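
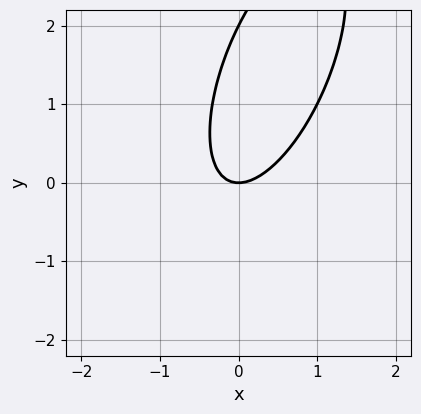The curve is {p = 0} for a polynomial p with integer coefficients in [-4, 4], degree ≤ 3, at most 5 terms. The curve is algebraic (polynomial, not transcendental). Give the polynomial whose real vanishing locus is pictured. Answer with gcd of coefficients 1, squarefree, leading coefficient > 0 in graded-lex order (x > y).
First, degree: the shape is more complex than any degree-1 curve, so deg p = 2.
Then, checking where it meets the axes: one x-axis crossing is at x = 0; among the integer gridlines, it crosses the y-axis at y ∈ {0, 2}.
Finally, fitting integer coefficients to these (and the overall shape) gives p.

3*x^2 - 2*x*y + y^2 - 2*y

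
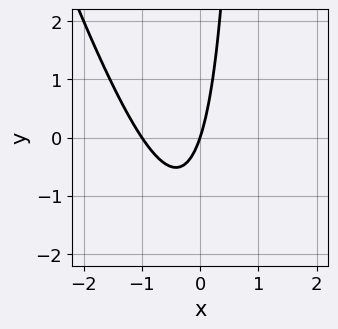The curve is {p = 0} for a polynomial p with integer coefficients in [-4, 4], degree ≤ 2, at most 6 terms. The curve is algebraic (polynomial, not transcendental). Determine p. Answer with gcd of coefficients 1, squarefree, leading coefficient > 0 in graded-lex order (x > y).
First, the degree is 2 — the shape is more complex than any degree-1 curve.
Next, checking where it meets the axes: among the integer gridlines, it crosses the x-axis at x ∈ {-1, 0}; it meets the y-axis at y = 0 (among the integer gridlines).
Finally, putting this together gives p.

3*x^2 + x*y + 3*x - y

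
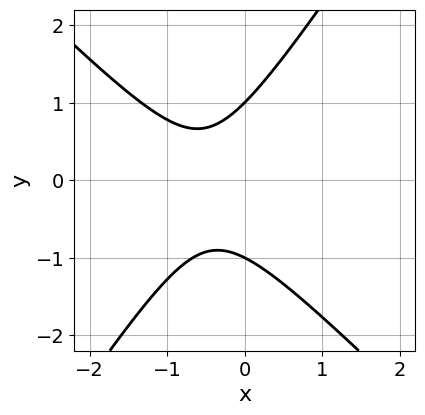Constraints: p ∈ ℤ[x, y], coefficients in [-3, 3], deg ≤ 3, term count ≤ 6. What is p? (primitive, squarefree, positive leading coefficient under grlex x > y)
3*x^2 + x*y - 2*y^2 + 3*x + 2

(a) Degree: a generic line meets the curve in up to 2 points, so deg p = 2.
(b) Checking where it meets the axes: the y-axis gridline crossings are at y ∈ {-1, 1}; it misses every integer gridline on the x-axis.
(c) Fitting integer coefficients to these (and the overall shape) gives p.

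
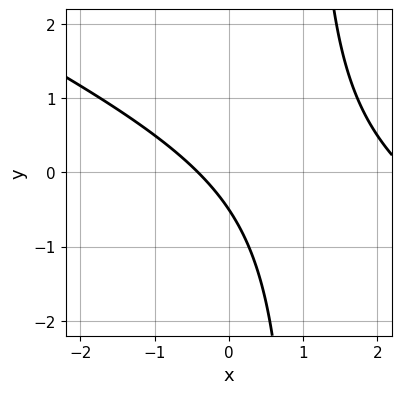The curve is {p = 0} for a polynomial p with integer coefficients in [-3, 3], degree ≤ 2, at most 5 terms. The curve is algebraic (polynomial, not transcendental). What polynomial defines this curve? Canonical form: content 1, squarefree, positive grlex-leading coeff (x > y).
x^2 + 2*x*y - 2*x - 2*y - 1

First, the degree is 2 — the shape is more complex than any degree-1 curve.
Finally, putting this together gives p.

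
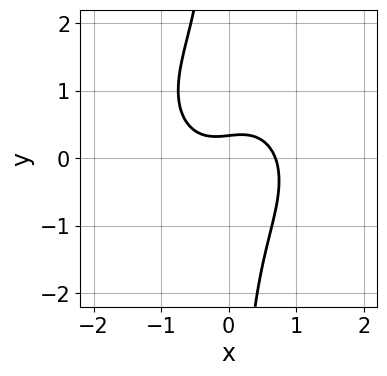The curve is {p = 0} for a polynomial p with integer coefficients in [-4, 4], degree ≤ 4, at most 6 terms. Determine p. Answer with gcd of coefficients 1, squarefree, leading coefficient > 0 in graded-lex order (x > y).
(a) The degree is 3 — no degree-2 curve has this shape.
(b) Solving for integer coefficients yields p as stated.

3*x^3 + 3*x*y^2 - 2*x*y + 3*y - 1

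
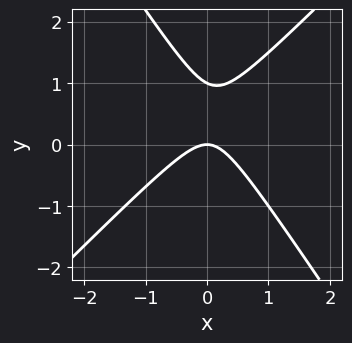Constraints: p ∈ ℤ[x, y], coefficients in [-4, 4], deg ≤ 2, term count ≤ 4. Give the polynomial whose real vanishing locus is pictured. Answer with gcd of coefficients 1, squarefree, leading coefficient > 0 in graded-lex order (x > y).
3*x^2 - x*y - 2*y^2 + 2*y

1. deg p = 2. No degree-1 curve has this shape.
2. From the visible intercepts: the y-axis gridline crossings are at y ∈ {0, 1}; it meets the x-axis at x = 0 (among the integer gridlines).
3. Fitting integer coefficients to these (and the overall shape) gives p.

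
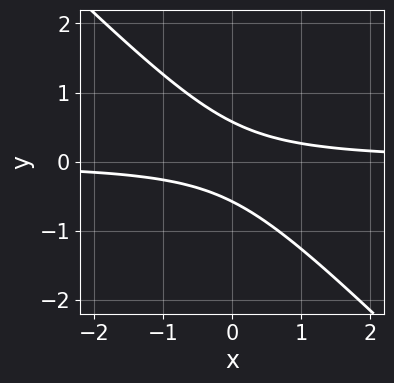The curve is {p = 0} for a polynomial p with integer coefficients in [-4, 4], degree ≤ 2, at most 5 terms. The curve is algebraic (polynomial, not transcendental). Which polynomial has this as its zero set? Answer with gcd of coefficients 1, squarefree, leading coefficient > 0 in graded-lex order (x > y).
First, the degree is 2 — no degree-1 curve has this shape.
Next, from the axis intercepts and sections: the curve avoids every integer x-axis point in the box.
Finally, putting this together gives p.

3*x*y + 3*y^2 - 1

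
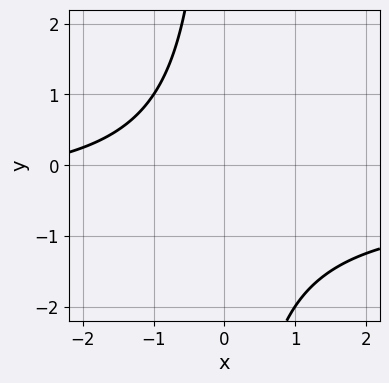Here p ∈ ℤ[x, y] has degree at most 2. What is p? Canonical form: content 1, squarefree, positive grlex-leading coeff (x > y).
First, degree: no degree-1 curve has this shape, so deg p = 2.
Next, checking where it meets the axes: no y-intercept at any integer in the box; no x-intercept at any integer in the box.
Finally, fitting integer coefficients to these (and the overall shape) gives p.

2*x*y + x + 3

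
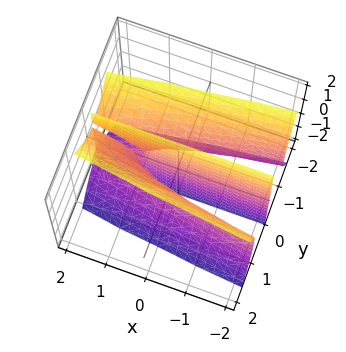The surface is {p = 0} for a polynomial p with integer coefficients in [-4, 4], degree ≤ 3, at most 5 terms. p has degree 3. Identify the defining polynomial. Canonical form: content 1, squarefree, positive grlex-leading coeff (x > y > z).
3*y^3 - y*z^2 + x*y - y

The picture has 2 separate pieces. Treating them together as one polynomial.
deg p = 3. A generic line meets the surface in up to 3 points.
From the visible intercepts: every point of the x-axis in the box is on the surface; every point of the z-axis in the box is on the surface.
Solving for integer coefficients yields p as stated.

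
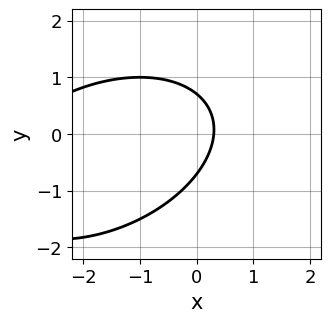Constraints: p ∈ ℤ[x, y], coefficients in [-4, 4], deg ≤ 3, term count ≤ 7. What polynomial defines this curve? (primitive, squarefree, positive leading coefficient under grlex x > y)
x^2 - x*y + 2*y^2 + 3*x - 1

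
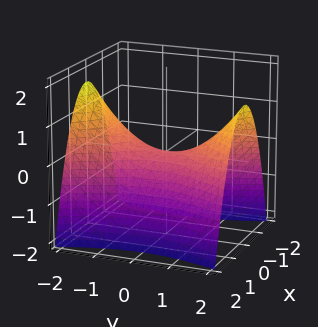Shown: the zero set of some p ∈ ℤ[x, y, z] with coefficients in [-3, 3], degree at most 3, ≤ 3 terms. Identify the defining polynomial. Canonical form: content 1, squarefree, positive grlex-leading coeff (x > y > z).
3*x^2 - y^2 + 3*z

Degree: a saddle surface; a quadric, so deg p = 2.
Symmetries: mirror symmetry y ↦ −y ⇒ only even powers of y; it's symmetric under x → −x, forcing even powers of x.
From the axis intercepts and sections: one z-axis crossing is at z = 0; it crosses the x-axis at the gridline x = 0.
Matching integer coefficients to the picture gives p.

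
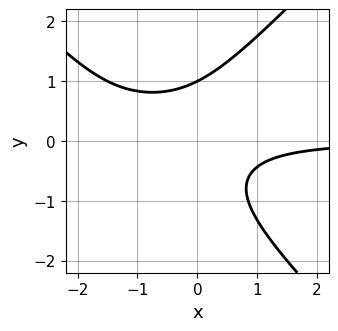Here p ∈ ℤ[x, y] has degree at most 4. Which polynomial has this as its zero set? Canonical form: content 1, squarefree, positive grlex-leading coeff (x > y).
(a) deg p = 3. A generic line meets the curve in up to 3 points.
(b) Against the integer gridlines: it meets the y-axis at y = 1 (among the integer gridlines); the curve avoids every integer x-axis point in the box.
(c) Putting this together gives p.

2*x^2*y - 2*y^3 + 3*x*y + 2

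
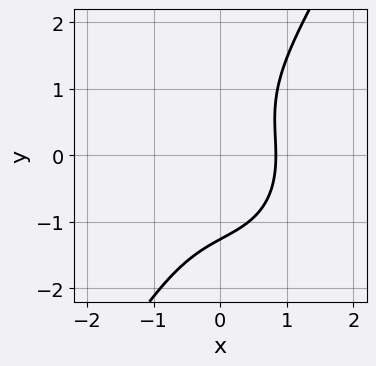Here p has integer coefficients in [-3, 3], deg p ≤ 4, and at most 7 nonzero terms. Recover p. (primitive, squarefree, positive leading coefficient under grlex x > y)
2*x^3 + x*y^2 - y^3 + x - 2

(a) The degree is 3 — no degree-2 curve has this shape.
(b) Matching integer coefficients to the picture gives p.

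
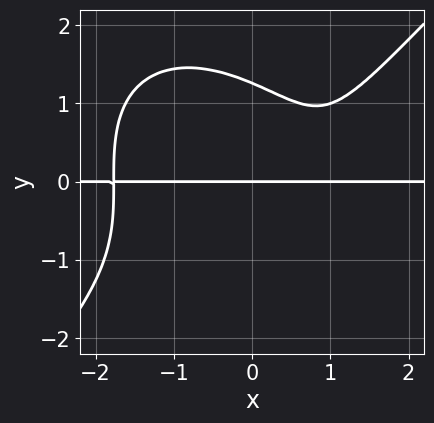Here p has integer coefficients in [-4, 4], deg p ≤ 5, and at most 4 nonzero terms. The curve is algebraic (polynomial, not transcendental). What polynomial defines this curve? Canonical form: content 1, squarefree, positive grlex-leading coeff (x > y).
x^3*y - y^4 - 2*x*y + 2*y

First, the degree is 4 — a generic line meets the curve in up to 4 points.
Then, reading off the gridlines: every point of the x-axis in the box is on the curve; it crosses the y-axis at the gridline y = 0.
Finally, together with the visible shape, these determine p as stated.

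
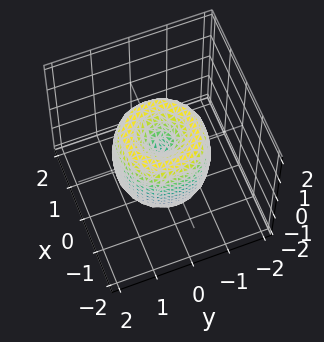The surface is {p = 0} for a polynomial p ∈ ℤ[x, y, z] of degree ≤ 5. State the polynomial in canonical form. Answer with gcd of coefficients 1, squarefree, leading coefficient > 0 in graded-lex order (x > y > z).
Degree: no degree-3 surface has this shape, so deg p = 4.
Symmetries: rotational symmetry about the z-axis ⇒ p depends on x, y only through x² + y².
Observable constraints: it meets the x-axis at x = 0 (among the integer gridlines); it crosses the z-axis at the gridline z = 0; one y-axis crossing is at y = 0.
Fitting integer coefficients to these (and the overall shape) gives p.

2*x^4 + 4*x^2*y^2 + 2*y^4 - 3*x^2 - 3*y^2 + z^2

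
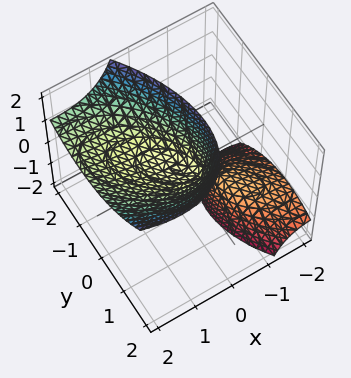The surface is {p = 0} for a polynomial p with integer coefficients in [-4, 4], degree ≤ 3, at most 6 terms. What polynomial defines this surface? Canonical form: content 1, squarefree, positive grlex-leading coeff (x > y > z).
1. I count 2 distinct pieces. They look like related sheets of one shape, so recover p as a whole.
2. Degree: a generic line meets the surface in up to 2 points, so deg p = 2.
3. Observable constraints: it meets the y-axis at y = 0 (among the integer gridlines); it crosses the x-axis at the gridline x = 0.
4. Fitting integer coefficients to these (and the overall shape) gives p.

x^2 + x*y - 2*x*z + y^2 - z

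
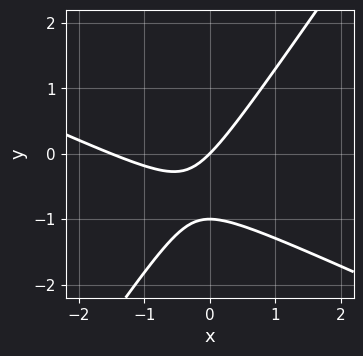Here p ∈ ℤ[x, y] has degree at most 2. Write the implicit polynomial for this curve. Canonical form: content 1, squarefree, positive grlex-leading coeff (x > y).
First, degree: no degree-1 curve has this shape, so deg p = 2.
Then, reading off the gridlines: the y-axis gridline crossings are at y ∈ {-1, 0}; it meets the x-axis at x = 0 (among the integer gridlines).
Finally, matching integer coefficients to the picture gives p.

2*x^2 + 3*x*y - 3*y^2 + 3*x - 3*y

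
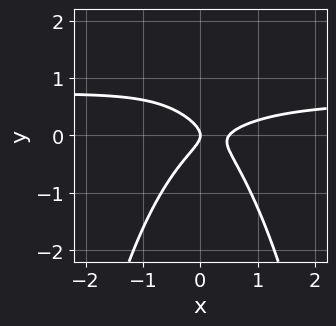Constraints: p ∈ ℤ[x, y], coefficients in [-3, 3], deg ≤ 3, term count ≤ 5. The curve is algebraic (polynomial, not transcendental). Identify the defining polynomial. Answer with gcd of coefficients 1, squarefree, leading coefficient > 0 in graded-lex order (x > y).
3*x^2*y - 2*x^2 + 3*y^2 + x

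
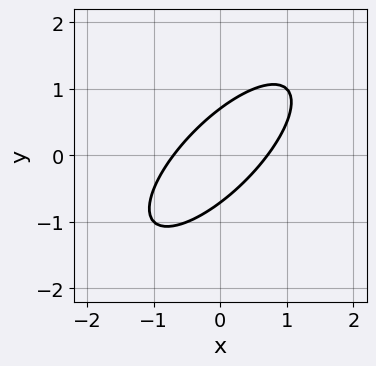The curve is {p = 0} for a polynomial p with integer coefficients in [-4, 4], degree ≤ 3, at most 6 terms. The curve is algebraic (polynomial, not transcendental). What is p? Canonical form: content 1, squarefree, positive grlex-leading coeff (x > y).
1. The degree is 2 — a generic line meets the curve in up to 2 points.
2. Solving for integer coefficients yields p as stated.

2*x^2 - 3*x*y + 2*y^2 - 1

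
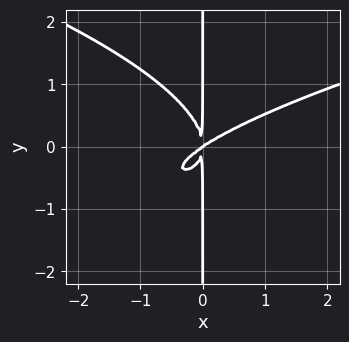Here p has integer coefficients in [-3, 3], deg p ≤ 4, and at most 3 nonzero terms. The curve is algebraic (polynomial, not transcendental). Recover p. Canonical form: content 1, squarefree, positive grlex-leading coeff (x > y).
(a) Degree: the shape is more complex than any degree-3 curve, so deg p = 4.
(b) Observable constraints: the visible y-axis segment lies entirely on the curve; one x-axis crossing is at x = 0.
(c) The integer polynomial consistent with all of this is the stated p.

3*x*y^3 - 2*x^3 + 3*x^2*y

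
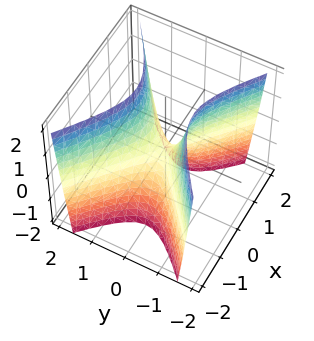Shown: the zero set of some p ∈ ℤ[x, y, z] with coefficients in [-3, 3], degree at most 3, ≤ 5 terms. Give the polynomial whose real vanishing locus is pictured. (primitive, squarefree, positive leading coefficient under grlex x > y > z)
2*x^2 - 3*y^2 + z

The degree is 2 — a saddle surface; a quadric.
Symmetries: the x ↦ −x reflection is a symmetry, so x appears only in even powers; the y ↦ −y reflection is a symmetry, so y appears only in even powers.
Observable constraints: one z-axis crossing is at z = 0; one y-axis crossing is at y = 0; one x-axis crossing is at x = 0.
Matching integer coefficients to the picture gives p.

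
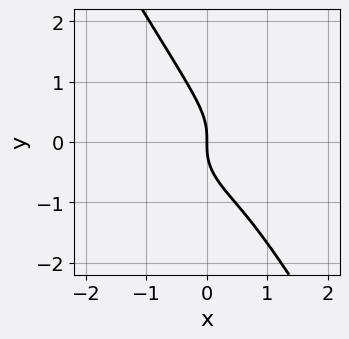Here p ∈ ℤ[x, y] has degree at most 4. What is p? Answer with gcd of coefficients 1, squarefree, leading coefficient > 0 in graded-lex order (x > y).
x^3 + 3*x*y^2 + 2*y^3 - 2*x^2 + 2*x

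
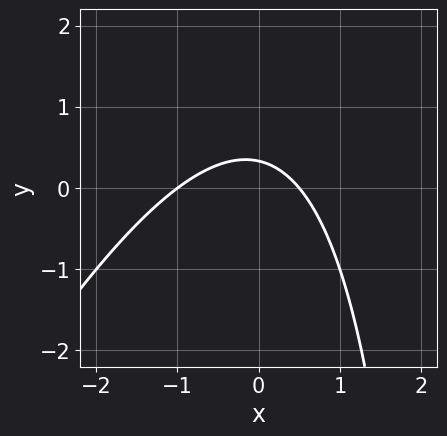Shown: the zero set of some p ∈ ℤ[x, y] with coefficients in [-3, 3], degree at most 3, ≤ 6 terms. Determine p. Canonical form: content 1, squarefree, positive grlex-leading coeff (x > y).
2*x^2 - x*y + x + 3*y - 1

First, degree: the shape is more complex than any degree-1 curve, so deg p = 2.
Next, against the integer gridlines: one x-axis crossing is at x = -1.
Finally, the integer polynomial consistent with all of this is the stated p.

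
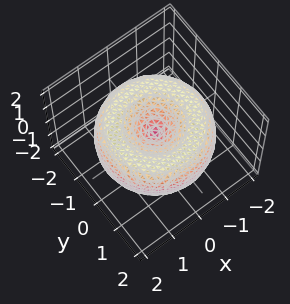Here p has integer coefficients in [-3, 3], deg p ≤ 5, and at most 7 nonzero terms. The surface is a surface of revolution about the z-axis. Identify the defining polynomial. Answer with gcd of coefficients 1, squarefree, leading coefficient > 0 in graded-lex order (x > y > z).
1. The degree is 4 — no degree-3 surface has this shape.
2. Symmetry: the surface is invariant under rotation about z: p = q(x² + y², z).
3. Reading off the gridlines: a circular section at z = 0 has radius between 1 and 2; it meets the z-axis at z = 0 (among the integer gridlines).
4. Fitting integer coefficients to these (and the overall shape) gives p.

x^4 + 2*x^2*y^2 + y^4 - 3*x^2 - 3*y^2 + 3*z^2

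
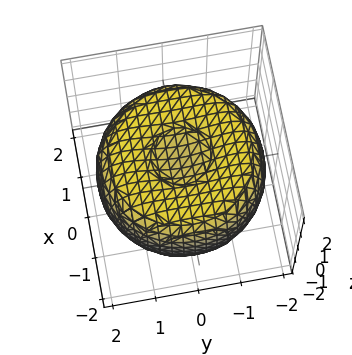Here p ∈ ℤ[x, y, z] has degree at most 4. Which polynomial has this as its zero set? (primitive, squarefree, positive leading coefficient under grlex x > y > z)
First, deg p = 4. A generic line meets the surface in up to 4 points.
Next, by symmetry, the surface is invariant under rotation about z: p = q(x² + y², z).
Then, against the integer gridlines: a circular section at z = 1 has radius between 0 and 1.
Finally, putting this together gives p.

x^4 + 2*x^2*y^2 + y^4 - 3*x^2 - 3*y^2 + 3*z^2 - 2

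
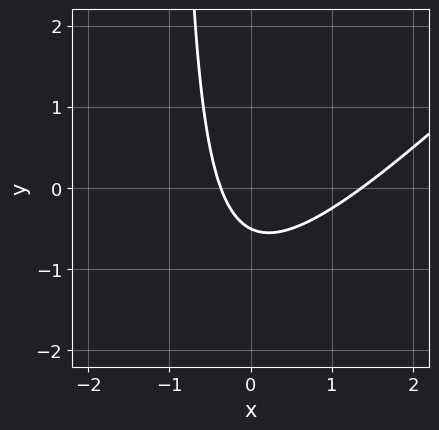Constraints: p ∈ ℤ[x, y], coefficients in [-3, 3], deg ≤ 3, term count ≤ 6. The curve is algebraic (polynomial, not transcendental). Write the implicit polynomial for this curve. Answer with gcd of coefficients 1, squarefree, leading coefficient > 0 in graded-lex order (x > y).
(a) deg p = 2. No degree-1 curve has this shape.
(b) The integer polynomial consistent with all of this is the stated p.

2*x^2 - 2*x*y - 2*x - 2*y - 1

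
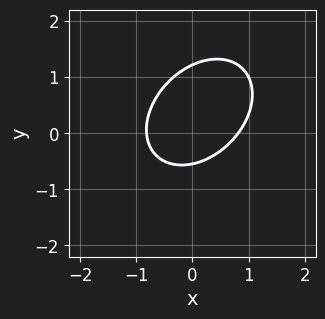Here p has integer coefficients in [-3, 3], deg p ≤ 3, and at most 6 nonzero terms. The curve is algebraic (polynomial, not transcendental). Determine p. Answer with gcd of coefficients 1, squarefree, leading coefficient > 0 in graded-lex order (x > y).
3*x^2 - 2*x*y + 3*y^2 - 2*y - 2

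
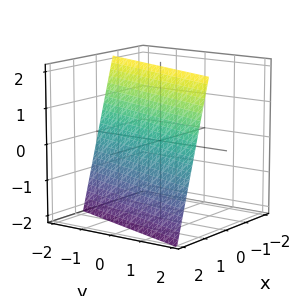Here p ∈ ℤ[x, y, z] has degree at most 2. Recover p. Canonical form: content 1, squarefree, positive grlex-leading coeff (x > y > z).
3*x - y + z - 2

First, the degree is 1 — every cross-section is a straight line — this is a plane.
Next, checking where it meets the axes: it crosses the z-axis at the gridline z = 2; it meets the y-axis at y = -2 (among the integer gridlines).
Finally, fitting integer coefficients to these (and the overall shape) gives p.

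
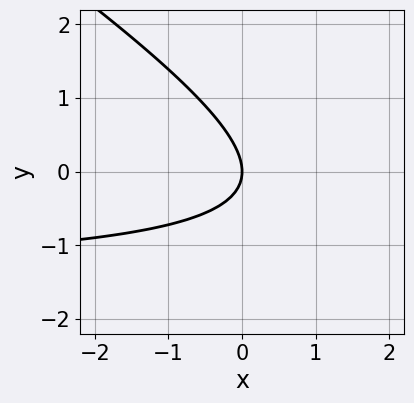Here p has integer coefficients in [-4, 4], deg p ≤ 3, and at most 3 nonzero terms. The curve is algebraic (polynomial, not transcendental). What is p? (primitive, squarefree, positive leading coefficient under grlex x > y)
1. deg p = 2. No degree-1 curve has this shape.
2. Reading off the gridlines: it meets the y-axis at y = 0 (among the integer gridlines); it meets the x-axis at x = 0 (among the integer gridlines).
3. Fitting integer coefficients to these (and the overall shape) gives p.

2*x*y + 3*y^2 + 3*x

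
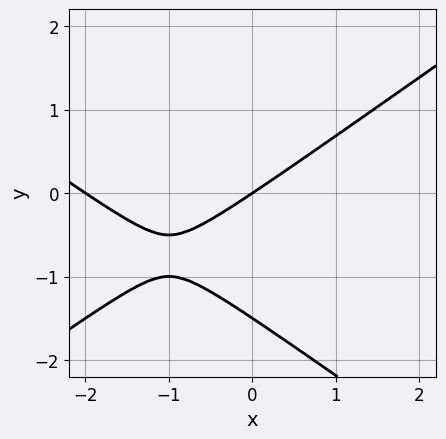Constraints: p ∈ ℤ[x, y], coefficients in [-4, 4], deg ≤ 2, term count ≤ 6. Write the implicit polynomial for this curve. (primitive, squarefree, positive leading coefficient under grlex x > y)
x^2 - 2*y^2 + 2*x - 3*y

1. Degree: no degree-1 curve has this shape, so deg p = 2.
2. Observable constraints: among the integer gridlines, it crosses the x-axis at x ∈ {-2, 0}; it crosses the y-axis at the gridline y = 0.
3. Putting this together gives p.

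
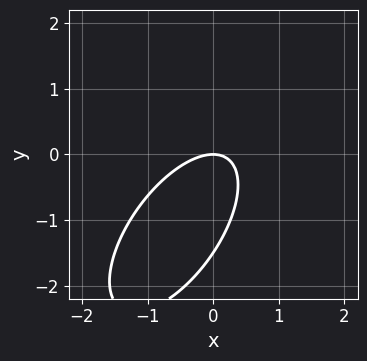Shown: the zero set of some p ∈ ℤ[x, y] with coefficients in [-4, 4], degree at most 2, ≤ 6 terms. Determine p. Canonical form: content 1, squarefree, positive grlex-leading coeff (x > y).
3*x^2 - 3*x*y + 2*y^2 + 3*y

The degree is 2 — a generic line meets the curve in up to 2 points.
From the visible intercepts: it meets the y-axis at y = 0 (among the integer gridlines); it meets the x-axis at x = 0 (among the integer gridlines).
Together with the visible shape, these determine p as stated.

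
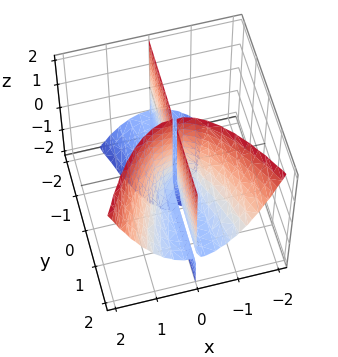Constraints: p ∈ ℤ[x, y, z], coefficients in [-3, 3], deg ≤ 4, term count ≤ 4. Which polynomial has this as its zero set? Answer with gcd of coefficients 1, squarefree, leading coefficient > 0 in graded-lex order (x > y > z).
3*x^3 - 2*x*y*z - 2*x*y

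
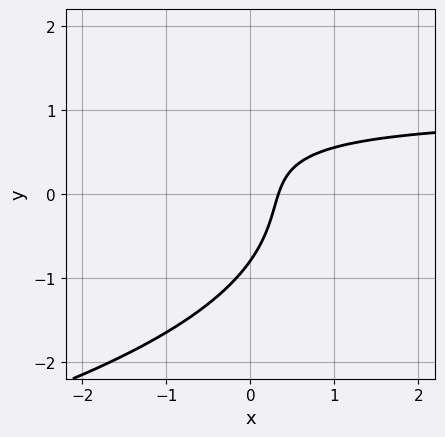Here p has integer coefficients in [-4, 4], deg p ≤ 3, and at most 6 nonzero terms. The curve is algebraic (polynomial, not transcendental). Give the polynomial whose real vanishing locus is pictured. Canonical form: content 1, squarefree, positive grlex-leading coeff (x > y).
2*y^3 + 3*x*y - 3*x + 1

First, the degree is 3 — the shape is more complex than any degree-2 curve.
Finally, the integer polynomial consistent with all of this is the stated p.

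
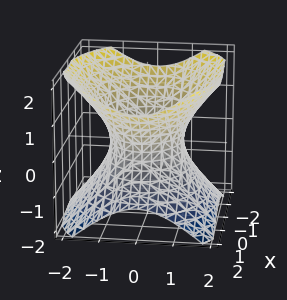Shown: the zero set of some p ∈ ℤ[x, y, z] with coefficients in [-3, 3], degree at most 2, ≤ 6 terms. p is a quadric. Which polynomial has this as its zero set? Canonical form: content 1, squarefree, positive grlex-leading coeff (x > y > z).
2*x^2 + 3*y^2 - 3*z^2 - 3

1. deg p = 2.
2. Symmetries: mirror symmetry y ↦ −y ⇒ only even powers of y; the z ↦ −z reflection is a symmetry, so z appears only in even powers; the x ↦ −x reflection is a symmetry, so x appears only in even powers.
3. Against the integer gridlines: among the integer gridlines, it crosses the y-axis at y ∈ {-1, 1}; no z-intercept at any integer in the box.
4. The integer polynomial consistent with all of this is the stated p.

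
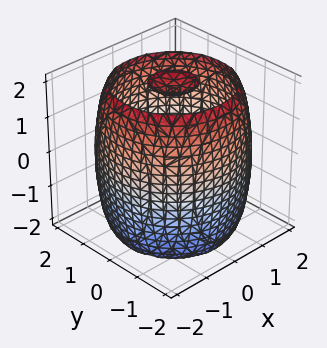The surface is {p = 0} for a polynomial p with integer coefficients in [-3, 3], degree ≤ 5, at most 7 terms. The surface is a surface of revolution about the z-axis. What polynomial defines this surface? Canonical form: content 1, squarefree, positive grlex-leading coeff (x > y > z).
1. The picture has 3 separate pieces.
2. The degree is 4 — the shape is more complex than any degree-3 surface.
3. Symmetries: rotational symmetry about the z-axis ⇒ p depends on x, y only through x² + y².
4. Observable constraints: a circular section at z = -2 has radius between 0 and 1.
5. Together with the visible shape, these determine p as stated.

x^4 + 2*x^2*y^2 + y^4 - 3*x^2 - 3*y^2 + z^2 - 3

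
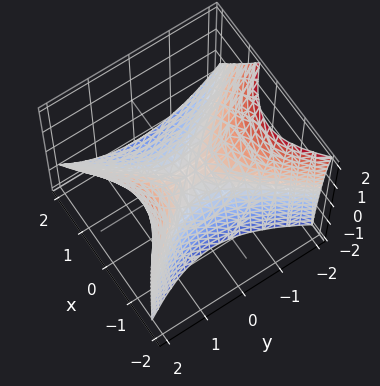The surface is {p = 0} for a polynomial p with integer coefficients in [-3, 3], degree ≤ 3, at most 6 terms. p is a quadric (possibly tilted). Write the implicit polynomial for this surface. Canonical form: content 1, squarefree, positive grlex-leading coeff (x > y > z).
3*x^2 + 2*x*z - 2*y^2 + 3*z

1. Degree: the shape is more complex than any degree-1 surface, so deg p = 2.
2. From the axis intercepts and sections: one z-axis crossing is at z = 0; it meets the y-axis at y = 0 (among the integer gridlines).
3. Putting this together gives p.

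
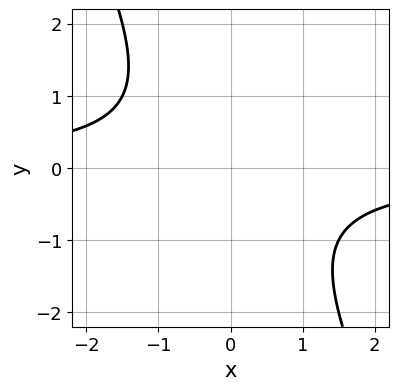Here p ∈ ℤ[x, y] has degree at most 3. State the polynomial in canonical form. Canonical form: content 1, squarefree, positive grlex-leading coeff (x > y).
2*x*y + y^2 + 2

1. The degree is 2 — the shape is more complex than any degree-1 curve.
2. Against the integer gridlines: the curve avoids every integer x-axis point in the box; it misses every integer gridline on the y-axis.
3. Matching integer coefficients to the picture gives p.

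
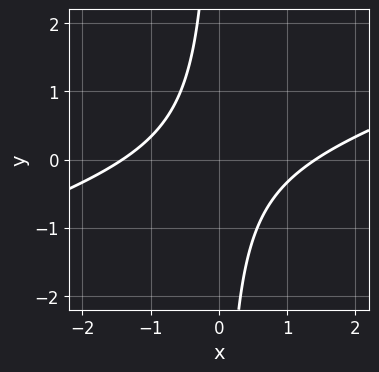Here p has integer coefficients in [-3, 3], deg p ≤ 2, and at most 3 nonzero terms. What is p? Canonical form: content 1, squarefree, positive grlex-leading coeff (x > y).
(a) The degree is 2 — a generic line meets the curve in up to 2 points.
(b) Against the integer gridlines: the curve avoids every integer y-axis point in the box.
(c) These observations pin down the coefficients.

x^2 - 3*x*y - 2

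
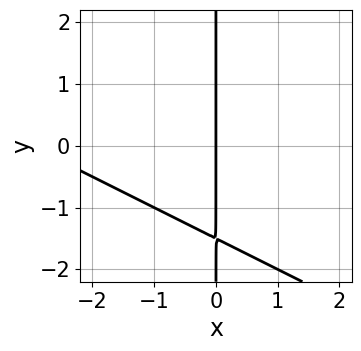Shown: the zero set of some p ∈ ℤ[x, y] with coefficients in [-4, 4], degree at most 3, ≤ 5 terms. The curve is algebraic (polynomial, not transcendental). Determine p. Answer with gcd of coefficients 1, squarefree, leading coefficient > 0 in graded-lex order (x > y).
x^2 + 2*x*y + 3*x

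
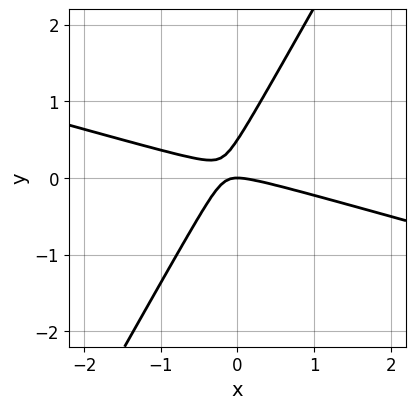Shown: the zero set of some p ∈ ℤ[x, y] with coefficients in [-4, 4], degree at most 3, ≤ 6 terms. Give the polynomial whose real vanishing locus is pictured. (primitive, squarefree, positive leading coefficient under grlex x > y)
1. The degree is 2 — a generic line meets the curve in up to 2 points.
2. Reading off the gridlines: it crosses the x-axis at the gridline x = 0; it crosses the y-axis at the gridline y = 0.
3. Together with the visible shape, these determine p as stated.

x^2 + 3*x*y - 2*y^2 + y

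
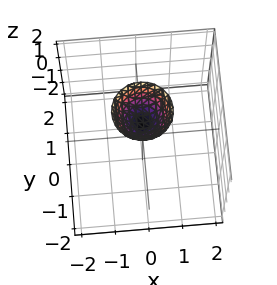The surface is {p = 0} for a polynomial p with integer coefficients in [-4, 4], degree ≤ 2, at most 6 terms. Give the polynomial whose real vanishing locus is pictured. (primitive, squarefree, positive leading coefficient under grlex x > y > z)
3*x^2 + 3*y^2 - 2*z + 2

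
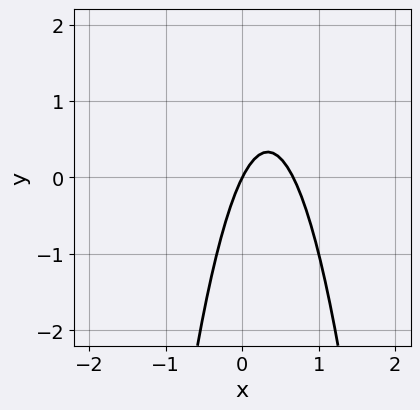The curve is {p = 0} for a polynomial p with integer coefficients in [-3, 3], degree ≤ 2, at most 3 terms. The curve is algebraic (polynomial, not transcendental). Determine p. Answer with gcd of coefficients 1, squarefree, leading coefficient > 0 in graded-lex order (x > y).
3*x^2 - 2*x + y

Degree: the shape is more complex than any degree-1 curve, so deg p = 2.
Reading off the gridlines: one x-axis crossing is at x = 0; it crosses the y-axis at the gridline y = 0.
These observations pin down the coefficients.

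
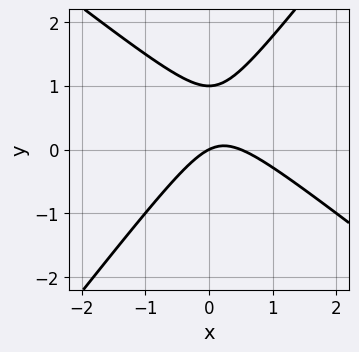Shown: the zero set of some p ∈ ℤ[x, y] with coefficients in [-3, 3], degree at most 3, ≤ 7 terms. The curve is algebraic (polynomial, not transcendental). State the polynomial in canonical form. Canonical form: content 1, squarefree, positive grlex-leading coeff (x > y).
2*x^2 + x*y - 2*y^2 - x + 2*y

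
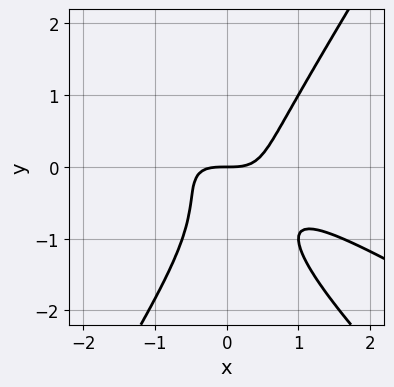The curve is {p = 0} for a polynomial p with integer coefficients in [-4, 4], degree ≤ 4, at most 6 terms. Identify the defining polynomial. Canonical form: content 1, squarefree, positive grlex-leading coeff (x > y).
x^3 + 2*x^2*y - y^3 - y^2 - y

1. Degree: a generic line meets the curve in up to 3 points, so deg p = 3.
2. Observable constraints: one x-axis crossing is at x = 0; one y-axis crossing is at y = 0.
3. Putting this together gives p.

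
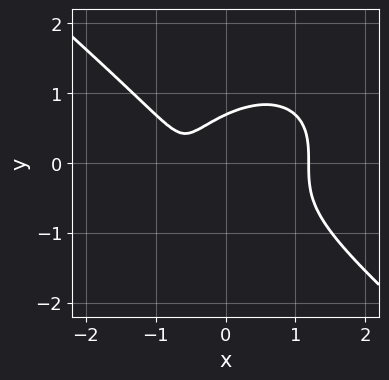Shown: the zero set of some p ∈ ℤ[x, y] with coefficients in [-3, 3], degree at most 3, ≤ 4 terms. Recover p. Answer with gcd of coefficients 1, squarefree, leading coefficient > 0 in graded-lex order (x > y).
2*x^3 + 3*y^3 - 2*x - 1

The degree is 3 — no degree-2 curve has this shape.
Solving for integer coefficients yields p as stated.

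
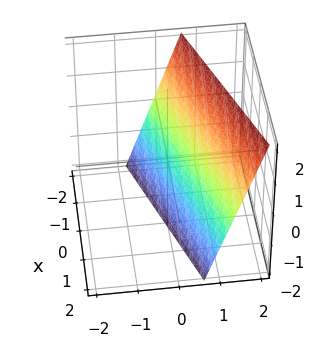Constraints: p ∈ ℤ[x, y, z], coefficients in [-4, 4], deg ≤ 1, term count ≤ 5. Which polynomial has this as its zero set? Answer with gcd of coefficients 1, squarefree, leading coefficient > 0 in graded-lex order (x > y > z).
x - 3*y + z + 2

1. deg p = 1. The surface is flat (a plane).
2. Checking where it meets the axes: one z-axis crossing is at z = -2; one x-axis crossing is at x = -2.
3. Matching integer coefficients to the picture gives p.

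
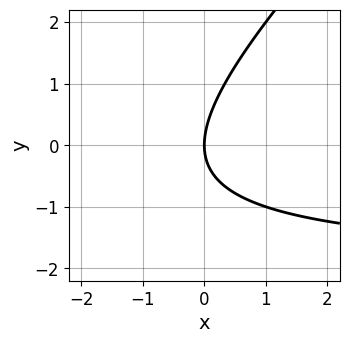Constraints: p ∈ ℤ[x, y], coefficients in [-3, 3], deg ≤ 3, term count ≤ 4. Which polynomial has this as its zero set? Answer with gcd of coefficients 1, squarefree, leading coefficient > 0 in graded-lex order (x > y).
First, deg p = 2.
Next, against the integer gridlines: it meets the y-axis at y = 0 (among the integer gridlines); one x-axis crossing is at x = 0.
Finally, solving for integer coefficients yields p as stated.

x*y - y^2 + 2*x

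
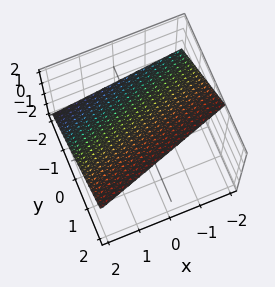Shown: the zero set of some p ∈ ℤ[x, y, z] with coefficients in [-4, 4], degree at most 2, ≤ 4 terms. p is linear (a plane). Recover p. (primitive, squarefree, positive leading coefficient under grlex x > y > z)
1. Degree: the surface is flat (a plane), so deg p = 1.
2. Observable constraints: it meets the x-axis at x = 2 (among the integer gridlines).
3. The integer polynomial consistent with all of this is the stated p.

x - 3*y + 3*z - 2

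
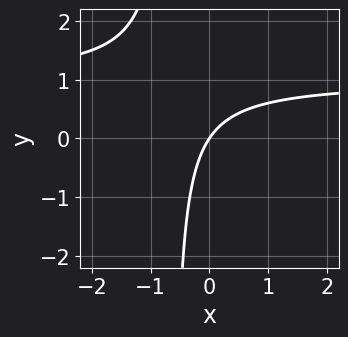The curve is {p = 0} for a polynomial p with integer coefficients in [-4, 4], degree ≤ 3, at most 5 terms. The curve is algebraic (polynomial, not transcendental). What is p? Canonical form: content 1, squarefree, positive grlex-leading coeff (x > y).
3*x*y - 3*x + 2*y

1. Degree: no degree-1 curve has this shape, so deg p = 2.
2. Observable constraints: it meets the y-axis at y = 0 (among the integer gridlines); one x-axis crossing is at x = 0.
3. These observations pin down the coefficients.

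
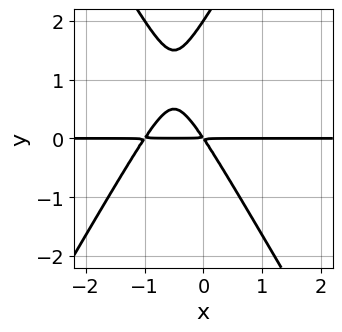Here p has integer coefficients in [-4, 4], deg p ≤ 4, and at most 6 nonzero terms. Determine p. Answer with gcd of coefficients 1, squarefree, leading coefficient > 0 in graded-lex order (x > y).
The degree is 3 — the shape is more complex than any degree-2 curve.
Reading off the gridlines: one y-axis crossing is at y = 2; every point of the x-axis in the box is on the curve.
Fitting integer coefficients to these (and the overall shape) gives p.

3*x^2*y - y^3 + 3*x*y + 2*y^2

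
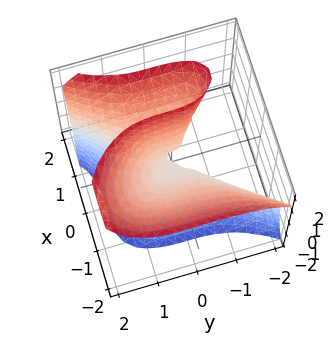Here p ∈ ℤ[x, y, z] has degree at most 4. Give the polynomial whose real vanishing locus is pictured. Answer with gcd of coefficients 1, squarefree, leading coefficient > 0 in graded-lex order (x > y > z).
1. Degree: the shape is more complex than any degree-2 surface, so deg p = 3.
2. From the axis intercepts and sections: one x-axis crossing is at x = 0; it meets the z-axis at z = 0 (among the integer gridlines).
3. Matching integer coefficients to the picture gives p.

2*x^3 - x*z^2 - y^3 - 2*x*z + z^2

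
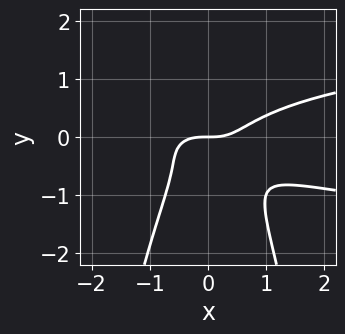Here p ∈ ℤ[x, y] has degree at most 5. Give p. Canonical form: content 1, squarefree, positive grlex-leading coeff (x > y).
3*x^2*y^2 - x^3 + 2*y^3 + y^2 + y

1. deg p = 4.
2. From the visible intercepts: it meets the x-axis at x = 0 (among the integer gridlines); it crosses the y-axis at the gridline y = 0.
3. Matching integer coefficients to the picture gives p.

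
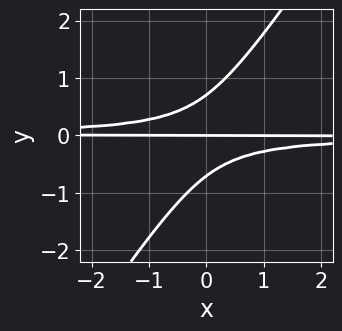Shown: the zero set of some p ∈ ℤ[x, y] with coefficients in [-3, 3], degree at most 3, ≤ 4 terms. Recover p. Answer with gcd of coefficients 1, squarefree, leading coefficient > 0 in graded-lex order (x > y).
(a) The degree is 3 — a generic line meets the curve in up to 3 points.
(b) Against the integer gridlines: the visible x-axis segment lies entirely on the curve; one y-axis crossing is at y = 0.
(c) Solving for integer coefficients yields p as stated.

3*x*y^2 - 2*y^3 + y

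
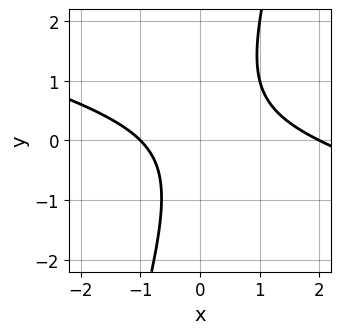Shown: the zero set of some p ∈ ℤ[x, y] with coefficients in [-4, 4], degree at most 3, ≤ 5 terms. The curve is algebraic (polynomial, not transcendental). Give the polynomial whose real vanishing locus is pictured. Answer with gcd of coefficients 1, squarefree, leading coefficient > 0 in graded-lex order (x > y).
x^2 + 3*x*y - y^2 - x - 2

(a) deg p = 2. No degree-1 curve has this shape.
(b) Against the integer gridlines: among the integer gridlines, it crosses the x-axis at x ∈ {-1, 2}; no y-intercept at any integer in the box.
(c) Putting this together gives p.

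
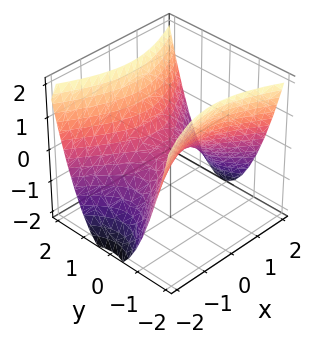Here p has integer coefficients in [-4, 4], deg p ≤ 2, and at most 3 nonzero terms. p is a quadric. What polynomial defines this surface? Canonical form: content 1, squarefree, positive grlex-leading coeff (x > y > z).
deg p = 2. A hyperbolic paraboloid; a quadric.
Symmetries: it's symmetric under y → −y, forcing even powers of y; the x ↦ −x reflection is a symmetry, so x appears only in even powers.
From the axis intercepts and sections: it crosses the z-axis at the gridline z = 0; it crosses the y-axis at the gridline y = 0; one x-axis crossing is at x = 0.
Putting this together gives p.

x^2 - 2*y^2 + 2*z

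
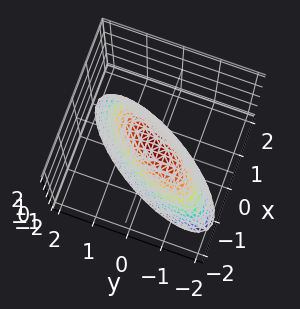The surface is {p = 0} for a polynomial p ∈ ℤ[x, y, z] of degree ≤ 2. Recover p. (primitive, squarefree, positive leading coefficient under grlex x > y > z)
First, deg p = 2.
Next, checking where it meets the axes: one y-axis crossing is at y = 0; it meets the z-axis at z = 0 (among the integer gridlines).
Finally, assembling these constraints gives the stated polynomial.

2*x^2 - 2*x*y + y^2 + z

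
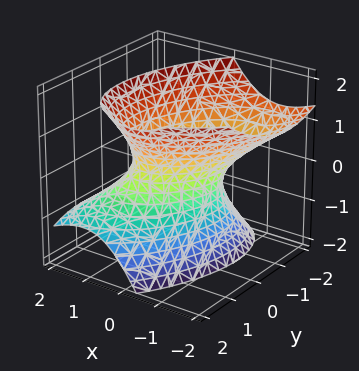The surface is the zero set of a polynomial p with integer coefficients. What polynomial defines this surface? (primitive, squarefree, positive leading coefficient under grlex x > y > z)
3*x^2 - 2*x*y + 3*x*z + 2*y^2 - 2*z^2 - 2

deg p = 2. A generic line meets the surface in up to 2 points.
From the axis intercepts and sections: among the integer gridlines, it crosses the y-axis at y ∈ {-1, 1}; it misses every integer gridline on the z-axis.
Fitting integer coefficients to these (and the overall shape) gives p.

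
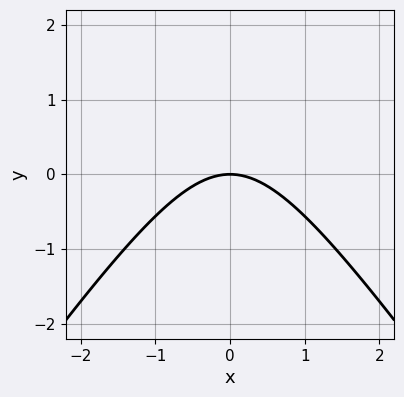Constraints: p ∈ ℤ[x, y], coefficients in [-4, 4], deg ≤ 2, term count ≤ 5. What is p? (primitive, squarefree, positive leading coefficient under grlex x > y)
2*x^2 - y^2 + 3*y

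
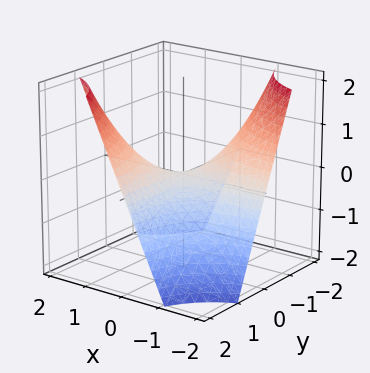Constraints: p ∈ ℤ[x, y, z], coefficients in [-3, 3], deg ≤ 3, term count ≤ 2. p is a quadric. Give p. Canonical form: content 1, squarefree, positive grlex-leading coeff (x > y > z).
(a) Degree: a hyperbolic paraboloid; a quadric, so deg p = 2.
(b) Against the integer gridlines: one z-axis crossing is at z = 0; every point of the y-axis in the box is on the surface.
(c) Together with the visible shape, these determine p as stated. Check: (2, 0, 0) on the x-axis lies on the surface, and p(2, 0, 0) = 0. ✓

x*y - z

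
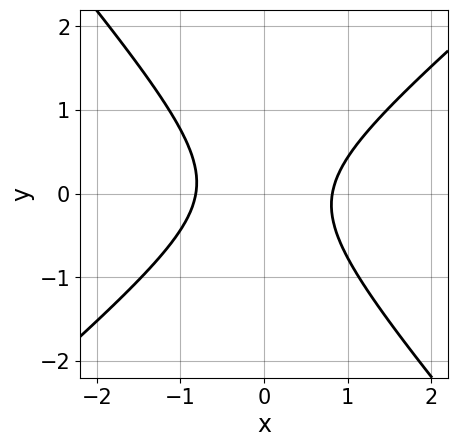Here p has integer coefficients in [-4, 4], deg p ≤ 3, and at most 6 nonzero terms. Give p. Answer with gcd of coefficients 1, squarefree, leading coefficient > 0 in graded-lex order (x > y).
3*x^2 - x*y - 3*y^2 - 2

1. Degree: a generic line meets the curve in up to 2 points, so deg p = 2.
2. Checking where it meets the axes: it misses every integer gridline on the y-axis.
3. The integer polynomial consistent with all of this is the stated p.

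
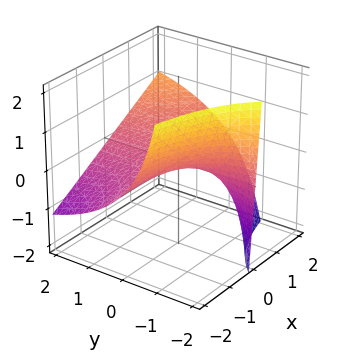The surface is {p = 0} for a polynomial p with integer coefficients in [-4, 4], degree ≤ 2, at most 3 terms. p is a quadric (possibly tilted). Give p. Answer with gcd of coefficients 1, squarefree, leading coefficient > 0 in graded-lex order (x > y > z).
x*y - y*z - 2*z

1. The degree is 2 — a generic line meets the surface in up to 2 points.
2. From the axis intercepts and sections: it meets the z-axis at z = 0 (among the integer gridlines); every point of the y-axis in the box is on the surface.
3. Assembling these constraints gives the stated polynomial. Check: (1, 0, 0) on the x-axis lies on the surface, and p(1, 0, 0) = 0. ✓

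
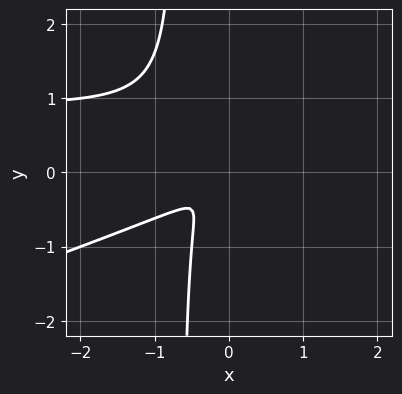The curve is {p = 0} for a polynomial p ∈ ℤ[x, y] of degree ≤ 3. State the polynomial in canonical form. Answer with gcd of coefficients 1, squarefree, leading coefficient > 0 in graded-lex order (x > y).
The degree is 3 — a generic line meets the curve in up to 3 points.
Putting this together gives p.

x^2*y - 3*x*y^2 - x^2 + 2*x*y - 2*y^2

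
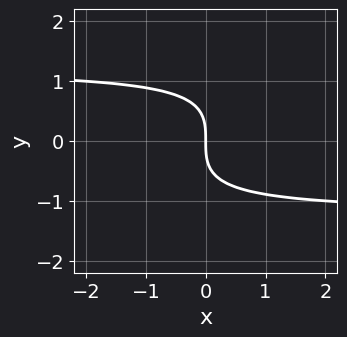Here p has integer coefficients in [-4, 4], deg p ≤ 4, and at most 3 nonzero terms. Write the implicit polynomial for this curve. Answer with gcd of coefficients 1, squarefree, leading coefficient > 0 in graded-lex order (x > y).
2*x*y^2 - 2*y^3 - 3*x

1. The degree is 3 — a generic line meets the curve in up to 3 points.
2. From the axis intercepts and sections: one x-axis crossing is at x = 0; it meets the y-axis at y = 0 (among the integer gridlines).
3. Fitting integer coefficients to these (and the overall shape) gives p.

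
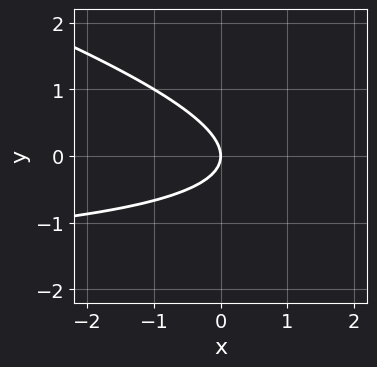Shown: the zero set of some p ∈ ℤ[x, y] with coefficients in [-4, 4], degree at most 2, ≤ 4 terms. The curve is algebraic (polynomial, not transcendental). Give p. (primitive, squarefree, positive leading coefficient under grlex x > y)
x*y + 3*y^2 + 2*x

First, deg p = 2.
Then, from the axis intercepts and sections: one x-axis crossing is at x = 0; one y-axis crossing is at y = 0.
Finally, these observations pin down the coefficients.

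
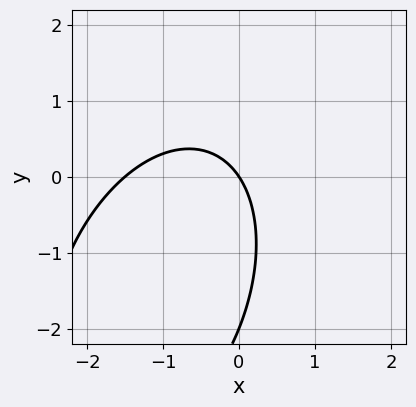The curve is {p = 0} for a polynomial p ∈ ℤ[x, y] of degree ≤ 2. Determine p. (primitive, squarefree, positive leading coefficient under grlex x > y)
2*x^2 - x*y + y^2 + 3*x + 2*y

(a) Degree: no degree-1 curve has this shape, so deg p = 2.
(b) Against the integer gridlines: among the integer gridlines, it crosses the y-axis at y ∈ {-2, 0}; it crosses the x-axis at the gridline x = 0.
(c) Fitting integer coefficients to these (and the overall shape) gives p.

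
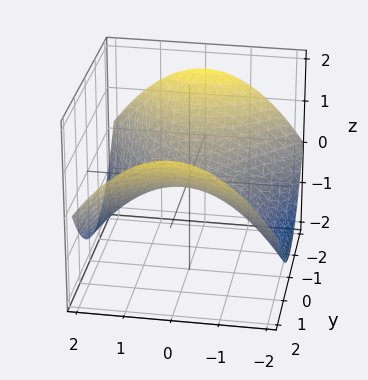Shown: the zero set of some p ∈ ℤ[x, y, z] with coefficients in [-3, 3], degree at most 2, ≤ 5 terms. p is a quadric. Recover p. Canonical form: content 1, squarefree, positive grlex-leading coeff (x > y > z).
x^2 - y^2 + 3*z

First, degree: a saddle surface; a quadric, so deg p = 2.
Next, symmetries: the y ↦ −y reflection is a symmetry, so y appears only in even powers; it's symmetric under x → −x, forcing even powers of x.
Then, checking where it meets the axes: it crosses the y-axis at the gridline y = 0; one x-axis crossing is at x = 0; one z-axis crossing is at z = 0.
Finally, matching integer coefficients to the picture gives p.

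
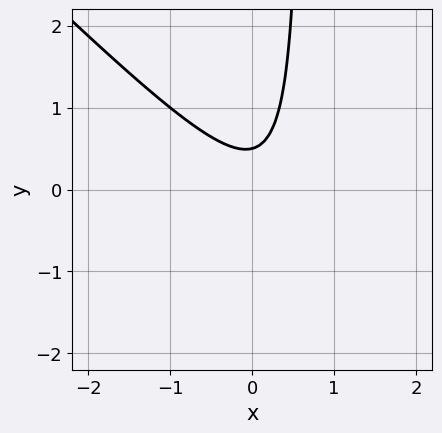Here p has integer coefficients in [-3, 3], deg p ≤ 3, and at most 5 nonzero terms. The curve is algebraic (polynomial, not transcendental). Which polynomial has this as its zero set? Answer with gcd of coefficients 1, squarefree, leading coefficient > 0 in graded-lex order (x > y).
3*x^2 + 3*x*y - x - 2*y + 1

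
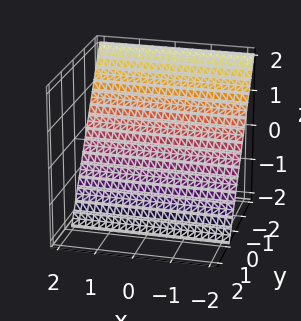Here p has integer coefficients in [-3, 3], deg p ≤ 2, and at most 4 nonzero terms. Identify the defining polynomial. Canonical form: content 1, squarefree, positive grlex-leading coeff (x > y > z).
3*y + 2*z + 2

First, the degree is 1 — every cross-section is a straight line — this is a plane.
Then, reading off the gridlines: it crosses the z-axis at the gridline z = -1; it misses every integer gridline on the x-axis.
Finally, fitting integer coefficients to these (and the overall shape) gives p.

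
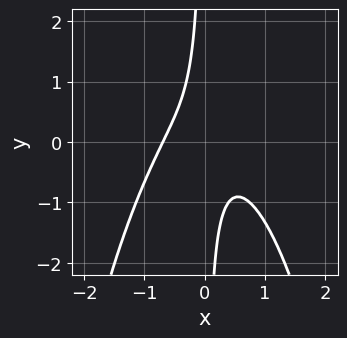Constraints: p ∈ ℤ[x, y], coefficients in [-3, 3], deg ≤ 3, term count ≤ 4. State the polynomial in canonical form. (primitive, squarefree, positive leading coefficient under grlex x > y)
First, degree: a generic line meets the curve in up to 3 points, so deg p = 3.
Next, from the axis intercepts and sections: no y-intercept at any integer in the box.
Finally, fitting integer coefficients to these (and the overall shape) gives p.

3*x^3 + 3*x*y + 1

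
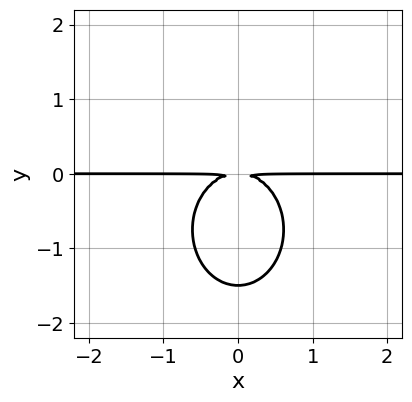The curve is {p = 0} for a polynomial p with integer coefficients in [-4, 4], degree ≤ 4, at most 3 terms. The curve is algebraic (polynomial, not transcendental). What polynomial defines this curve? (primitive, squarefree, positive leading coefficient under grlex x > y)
Degree: no degree-2 curve has this shape, so deg p = 3.
Symmetries: mirror symmetry x ↦ −x ⇒ only even powers of x.
Reading off the gridlines: every point of the x-axis in the box is on the curve.
Putting this together gives p.

3*x^2*y + 2*y^3 + 3*y^2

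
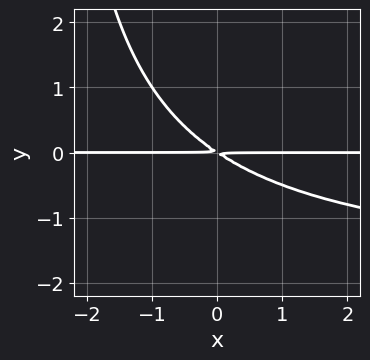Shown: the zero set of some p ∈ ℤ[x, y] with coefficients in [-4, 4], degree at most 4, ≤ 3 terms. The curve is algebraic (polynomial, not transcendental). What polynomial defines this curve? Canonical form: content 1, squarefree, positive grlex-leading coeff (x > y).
(a) The degree is 3 — the shape is more complex than any degree-2 curve.
(b) From the visible intercepts: every point of the x-axis in the box is on the curve.
(c) These observations pin down the coefficients.

x*y^2 + 2*x*y + 3*y^2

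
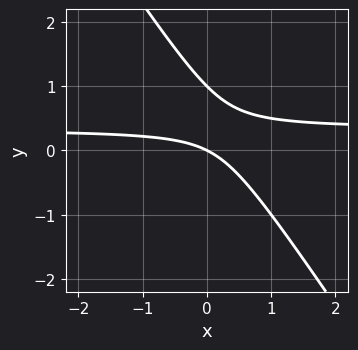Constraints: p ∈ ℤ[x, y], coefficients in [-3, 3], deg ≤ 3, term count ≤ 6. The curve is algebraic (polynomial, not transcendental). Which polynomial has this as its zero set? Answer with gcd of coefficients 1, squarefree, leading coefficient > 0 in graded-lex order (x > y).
(a) Degree: a generic line meets the curve in up to 2 points, so deg p = 2.
(b) Checking where it meets the axes: one x-axis crossing is at x = 0; the y-axis gridline crossings are at y ∈ {0, 1}.
(c) Together with the visible shape, these determine p as stated.

3*x*y + 2*y^2 - x - 2*y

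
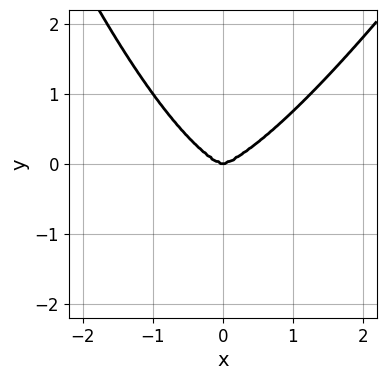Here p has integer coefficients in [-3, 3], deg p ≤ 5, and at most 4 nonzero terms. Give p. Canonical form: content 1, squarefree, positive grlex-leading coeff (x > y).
(a) deg p = 4. The shape is more complex than any degree-3 curve.
(b) From the visible intercepts: it crosses the x-axis at the gridline x = 0; one y-axis crossing is at y = 0.
(c) These observations pin down the coefficients.

2*x^4 - x^3*y - 3*y^3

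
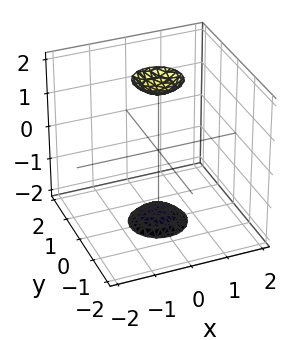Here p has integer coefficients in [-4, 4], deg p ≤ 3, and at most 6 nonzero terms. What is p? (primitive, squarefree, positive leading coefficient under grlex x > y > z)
3*x^2 + 3*y^2 - z^2 + 3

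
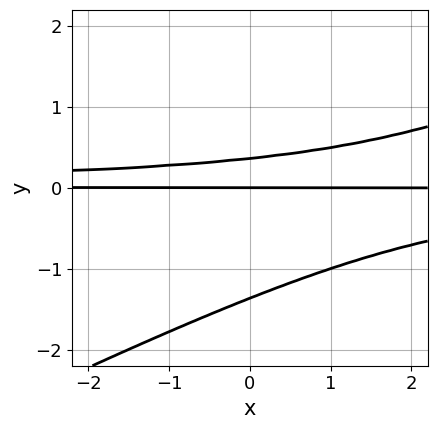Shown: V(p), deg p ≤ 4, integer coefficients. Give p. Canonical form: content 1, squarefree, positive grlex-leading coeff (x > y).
1. Degree: the shape is more complex than any degree-2 curve, so deg p = 3.
2. From the visible intercepts: it meets the y-axis at y = 0 (among the integer gridlines); the visible x-axis segment lies entirely on the curve.
3. The integer polynomial consistent with all of this is the stated p.

x*y^2 - 2*y^3 - 2*y^2 + y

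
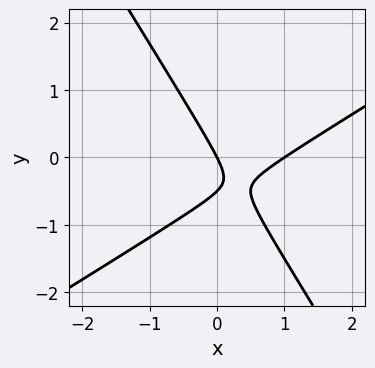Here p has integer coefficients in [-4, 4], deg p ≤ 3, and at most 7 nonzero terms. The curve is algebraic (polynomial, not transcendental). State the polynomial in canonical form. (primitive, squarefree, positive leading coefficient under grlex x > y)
First, deg p = 2. The shape is more complex than any degree-1 curve.
Next, from the visible intercepts: it crosses the y-axis at the gridline y = 0; the x-axis gridline crossings are at x ∈ {0, 1}.
Finally, these observations pin down the coefficients.

2*x^2 - 2*x*y - 2*y^2 - 2*x - y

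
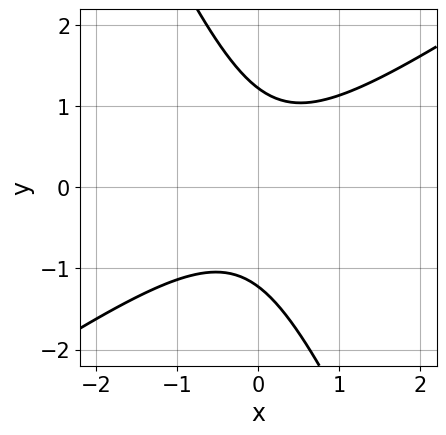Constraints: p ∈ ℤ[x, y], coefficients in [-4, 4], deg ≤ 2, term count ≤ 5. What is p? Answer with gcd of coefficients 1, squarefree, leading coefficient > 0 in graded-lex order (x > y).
3*x^2 - 3*x*y - 2*y^2 + 3

First, the degree is 2 — no degree-1 curve has this shape.
Then, from the axis intercepts and sections: no x-intercept at any integer in the box.
Finally, matching integer coefficients to the picture gives p.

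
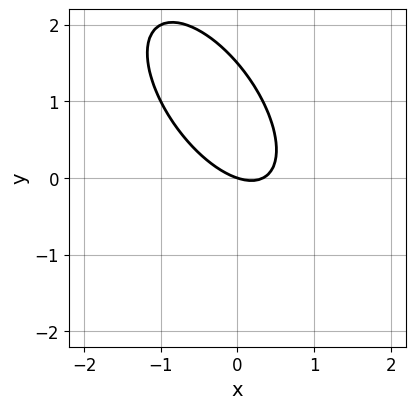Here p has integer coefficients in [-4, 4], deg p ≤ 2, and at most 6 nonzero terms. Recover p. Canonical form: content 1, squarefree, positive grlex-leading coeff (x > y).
3*x^2 + 3*x*y + 2*y^2 - x - 3*y

1. deg p = 2. The shape is more complex than any degree-1 curve.
2. Checking where it meets the axes: it crosses the x-axis at the gridline x = 0; one y-axis crossing is at y = 0.
3. Together with the visible shape, these determine p as stated.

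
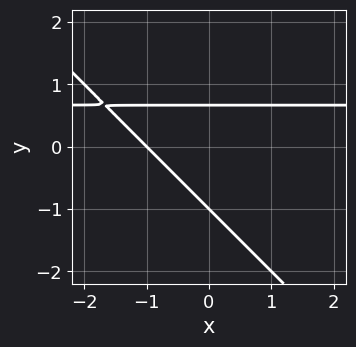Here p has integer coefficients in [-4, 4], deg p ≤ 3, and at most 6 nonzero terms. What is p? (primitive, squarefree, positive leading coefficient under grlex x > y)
deg p = 2. No degree-1 curve has this shape.
Checking where it meets the axes: one y-axis crossing is at y = -1; it meets the x-axis at x = -1 (among the integer gridlines).
Putting this together gives p.

3*x*y + 3*y^2 - 2*x + y - 2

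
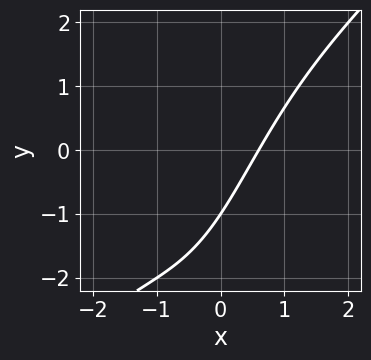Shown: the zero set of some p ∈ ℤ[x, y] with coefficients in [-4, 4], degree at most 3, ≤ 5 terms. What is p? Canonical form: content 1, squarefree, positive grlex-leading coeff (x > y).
x^3 - x^2*y + 3*x - 2*y - 2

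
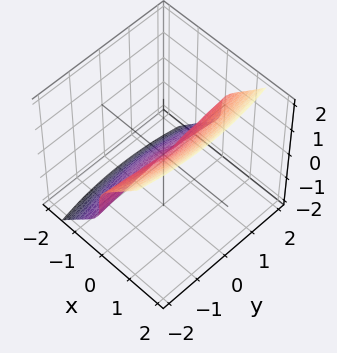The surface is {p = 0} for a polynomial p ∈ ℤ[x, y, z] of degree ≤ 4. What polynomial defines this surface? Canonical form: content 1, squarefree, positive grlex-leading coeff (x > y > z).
3*x^3 + x*y^2 + 2*x*z^2 - 3*z^3

deg p = 3. No degree-2 surface has this shape.
From the visible intercepts: it crosses the x-axis at the gridline x = 0; the visible y-axis segment lies entirely on the surface; it meets the z-axis at z = 0 (among the integer gridlines).
Together with the visible shape, these determine p as stated.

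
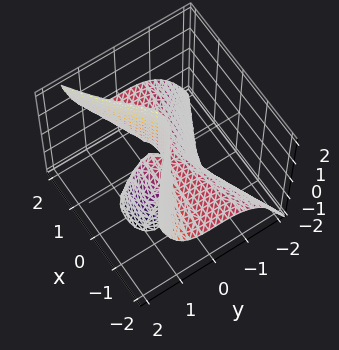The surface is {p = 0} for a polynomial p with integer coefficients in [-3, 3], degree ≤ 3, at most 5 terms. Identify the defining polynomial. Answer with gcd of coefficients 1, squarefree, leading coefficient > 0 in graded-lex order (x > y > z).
2*x^2*z - 3*y^3 - 2*y*z

First, deg p = 3.
Next, reading off the gridlines: the visible x-axis segment lies entirely on the surface; it crosses the y-axis at the gridline y = 0; the visible z-axis segment lies entirely on the surface.
Finally, together with the visible shape, these determine p as stated.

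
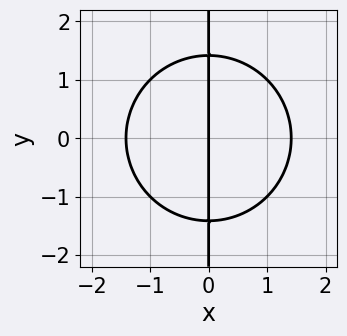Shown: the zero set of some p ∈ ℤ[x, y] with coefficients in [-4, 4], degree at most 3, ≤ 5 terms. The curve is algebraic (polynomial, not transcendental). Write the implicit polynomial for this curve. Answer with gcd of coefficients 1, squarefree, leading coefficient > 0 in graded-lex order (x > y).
x^3 + x*y^2 - 2*x

Degree: no degree-2 curve has this shape, so deg p = 3.
Symmetries: the y ↦ −y reflection is a symmetry, so y appears only in even powers.
From the visible intercepts: every point of the y-axis in the box is on the curve; it meets the x-axis at x = 0 (among the integer gridlines).
Together with the visible shape, these determine p as stated.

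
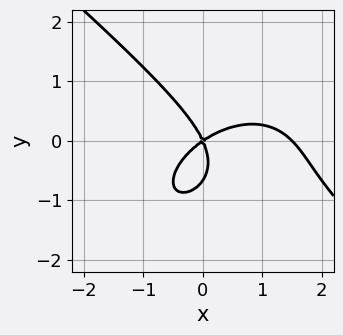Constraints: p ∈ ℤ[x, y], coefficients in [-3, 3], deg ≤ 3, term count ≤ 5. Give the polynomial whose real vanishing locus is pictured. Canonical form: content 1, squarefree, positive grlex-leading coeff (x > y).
2*x^3 + 3*y^3 - 3*x^2 + 3*x*y + 2*y^2

(a) The degree is 3 — no degree-2 curve has this shape.
(b) Reading off the gridlines: it crosses the x-axis at the gridline x = 0; it meets the y-axis at y = 0 (among the integer gridlines).
(c) These observations pin down the coefficients.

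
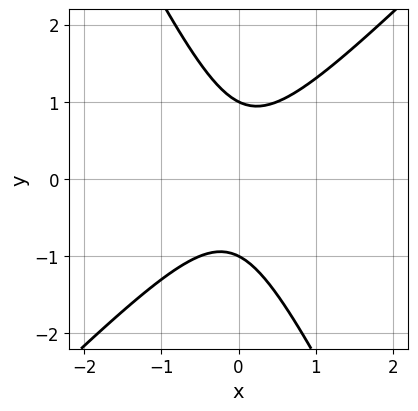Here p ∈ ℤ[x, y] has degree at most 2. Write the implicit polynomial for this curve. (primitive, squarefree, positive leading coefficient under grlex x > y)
2*x^2 - x*y - y^2 + 1

deg p = 2. A generic line meets the curve in up to 2 points.
Observable constraints: it misses every integer gridline on the x-axis; among the integer gridlines, it crosses the y-axis at y ∈ {-1, 1}.
Together with the visible shape, these determine p as stated.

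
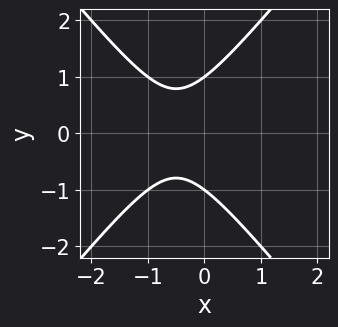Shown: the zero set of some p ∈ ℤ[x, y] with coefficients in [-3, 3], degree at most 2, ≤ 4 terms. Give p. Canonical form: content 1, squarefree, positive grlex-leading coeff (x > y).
3*x^2 - 2*y^2 + 3*x + 2

deg p = 2. A generic line meets the curve in up to 2 points.
Symmetries: the y ↦ −y reflection is a symmetry, so y appears only in even powers.
Checking where it meets the axes: among the integer gridlines, it crosses the y-axis at y ∈ {-1, 1}; it misses every integer gridline on the x-axis.
Assembling these constraints gives the stated polynomial.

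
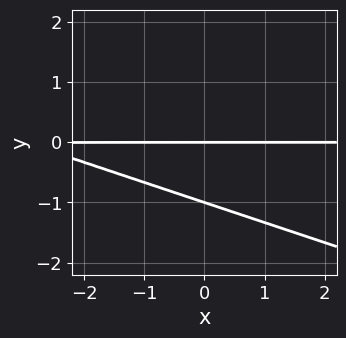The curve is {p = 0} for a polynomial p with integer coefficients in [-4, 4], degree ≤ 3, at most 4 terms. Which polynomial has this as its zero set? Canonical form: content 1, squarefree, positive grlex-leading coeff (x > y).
x*y + 3*y^2 + 3*y

(a) The degree is 2 — no degree-1 curve has this shape.
(b) Reading off the gridlines: the y-axis gridline crossings are at y ∈ {-1, 0}; every point of the x-axis in the box is on the curve.
(c) Fitting integer coefficients to these (and the overall shape) gives p.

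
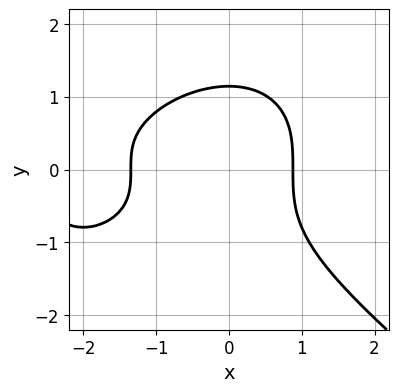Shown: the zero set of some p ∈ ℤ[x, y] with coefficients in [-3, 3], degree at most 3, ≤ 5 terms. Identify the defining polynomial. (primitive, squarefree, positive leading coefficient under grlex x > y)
First, degree: the shape is more complex than any degree-2 curve, so deg p = 3.
Finally, the integer polynomial consistent with all of this is the stated p.

x^3 + 2*y^3 + 3*x^2 - 3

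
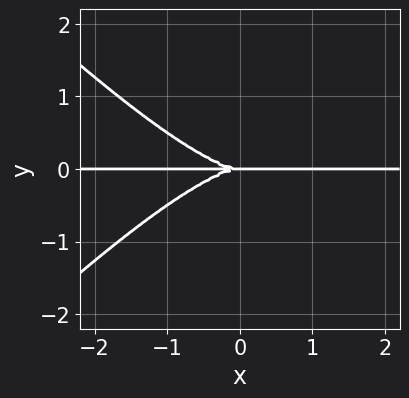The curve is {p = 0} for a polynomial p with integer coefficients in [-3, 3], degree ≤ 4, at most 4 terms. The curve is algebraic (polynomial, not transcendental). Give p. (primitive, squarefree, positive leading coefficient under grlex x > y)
Degree: no degree-3 curve has this shape, so deg p = 4.
Observable constraints: every point of the x-axis in the box is on the curve; one y-axis crossing is at y = 0.
Together with the visible shape, these determine p as stated.

x^3*y - x*y^3 + 3*y^3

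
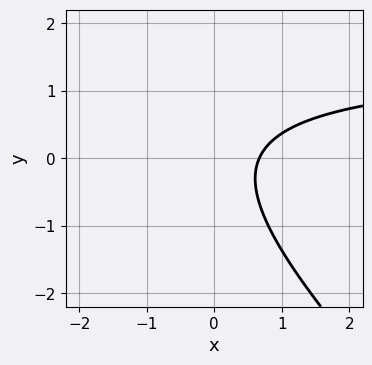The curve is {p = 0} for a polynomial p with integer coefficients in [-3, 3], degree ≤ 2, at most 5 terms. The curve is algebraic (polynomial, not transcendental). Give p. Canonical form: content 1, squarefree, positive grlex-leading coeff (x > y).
deg p = 2.
From the axis intercepts and sections: the curve avoids every integer y-axis point in the box.
The integer polynomial consistent with all of this is the stated p.

2*x*y + 2*y^2 - 3*x + 2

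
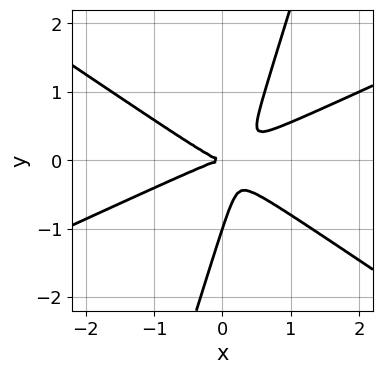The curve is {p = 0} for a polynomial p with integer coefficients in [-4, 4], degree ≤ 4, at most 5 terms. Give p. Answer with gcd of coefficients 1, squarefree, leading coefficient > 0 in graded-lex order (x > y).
x^3 - x^2*y - 3*x*y^2 + y^3 + y^2

1. Degree: the shape is more complex than any degree-2 curve, so deg p = 3.
2. Observable constraints: it meets the x-axis at x = 0 (among the integer gridlines); among the integer gridlines, it crosses the y-axis at y ∈ {-1, 0}.
3. Solving for integer coefficients yields p as stated.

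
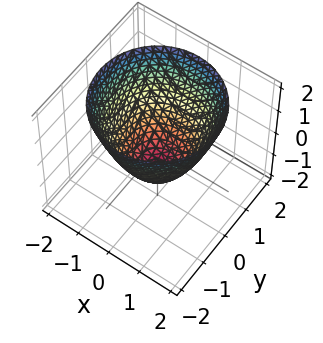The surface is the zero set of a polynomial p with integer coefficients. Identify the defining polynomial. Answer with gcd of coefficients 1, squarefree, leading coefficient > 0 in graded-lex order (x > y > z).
1. Degree: a generic line meets the surface in up to 2 points, so deg p = 2.
2. By symmetry, every cross-section ⟂ z is a circle, so x, y appear only via x² + y².
3. Observable constraints: the x-axis gridline crossings are at x ∈ {-1, 1}; the y-axis gridline crossings are at y ∈ {-1, 1}; it meets the z-axis at z = -1 (among the integer gridlines); a circular section at z = 1 has radius between 1 and 2.
4. Solving for integer coefficients yields p as stated.

x^2 + y^2 - z - 1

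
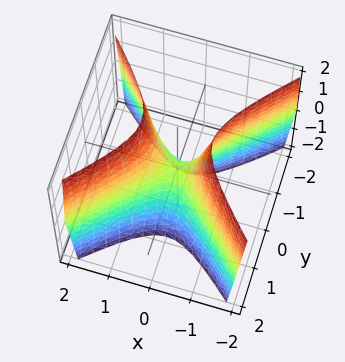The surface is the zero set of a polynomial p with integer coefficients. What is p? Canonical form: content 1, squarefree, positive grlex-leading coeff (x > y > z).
First, the degree is 2 — a saddle surface; a quadric.
Then, symmetries: the x ↦ −x reflection is a symmetry, so x appears only in even powers; mirror symmetry y ↦ −y ⇒ only even powers of y.
Then, from the visible intercepts: it meets the y-axis at y = 0 (among the integer gridlines); it crosses the z-axis at the gridline z = 0; it crosses the x-axis at the gridline x = 0.
Finally, fitting integer coefficients to these (and the overall shape) gives p.

3*x^2 - 3*y^2 - z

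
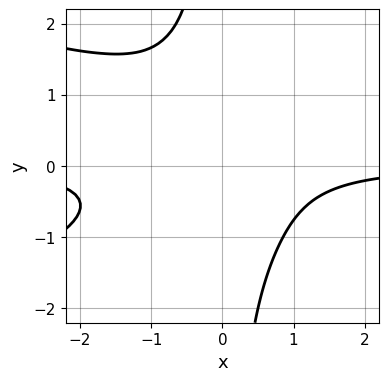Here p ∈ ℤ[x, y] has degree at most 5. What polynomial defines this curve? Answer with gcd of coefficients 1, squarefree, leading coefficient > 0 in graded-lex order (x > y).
2*x*y^3 + 2*x^2*y + x*y + 2*y^2 + 2

(a) Degree: no degree-3 curve has this shape, so deg p = 4.
(b) Checking where it meets the axes: it misses every integer gridline on the y-axis; no x-intercept at any integer in the box.
(c) Putting this together gives p.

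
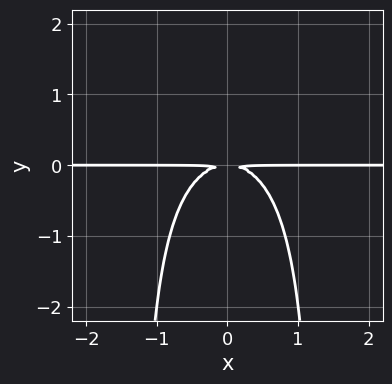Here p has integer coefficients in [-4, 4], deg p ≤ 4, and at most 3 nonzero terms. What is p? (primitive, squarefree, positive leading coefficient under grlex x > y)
x^2*y^2 - 2*x^2*y - 2*y^2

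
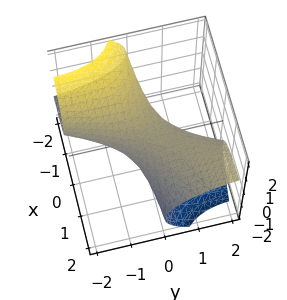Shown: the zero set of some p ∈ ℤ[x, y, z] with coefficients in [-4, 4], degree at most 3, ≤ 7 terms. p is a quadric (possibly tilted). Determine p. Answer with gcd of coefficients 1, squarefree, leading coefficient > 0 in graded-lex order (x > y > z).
1. Degree: a generic line meets the surface in up to 2 points, so deg p = 2.
2. From the visible intercepts: among the integer gridlines, it crosses the y-axis at y ∈ {-1, 1}; among the integer gridlines, it crosses the x-axis at x ∈ {-1, 1}.
3. Fitting integer coefficients to these (and the overall shape) gives p.

x^2 - 3*x*y + 3*x*z + y^2 + 3*z^2 - 1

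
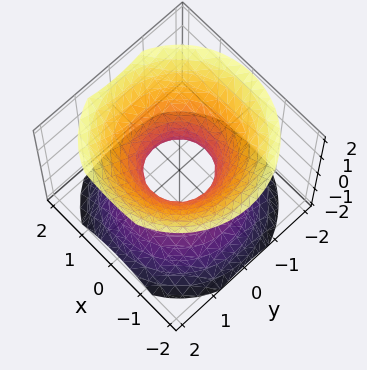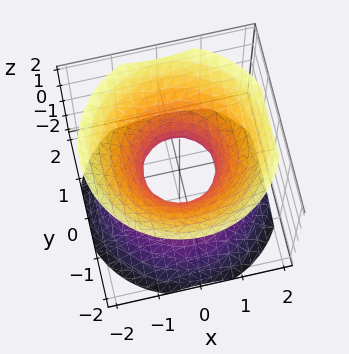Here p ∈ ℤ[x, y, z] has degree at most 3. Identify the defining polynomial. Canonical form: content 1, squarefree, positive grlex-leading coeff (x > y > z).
3*x^2 + 3*y^2 - 3*z^2 - 2

1. Degree: one connected sheet with a waist; a quadric, so deg p = 2.
2. Symmetries: rotational symmetry about the z-axis ⇒ p depends on x, y only through x² + y²; it's symmetric under z → −z, forcing even powers of z.
3. Checking where it meets the axes: a circular section at z = -1 has radius between 1 and 2; it misses every integer gridline on the z-axis.
4. Together with the visible shape, these determine p as stated.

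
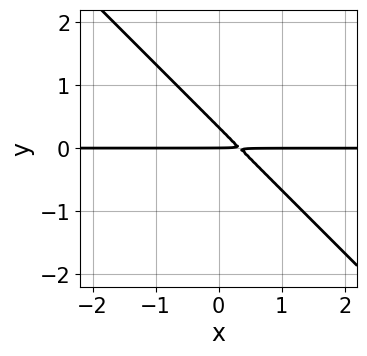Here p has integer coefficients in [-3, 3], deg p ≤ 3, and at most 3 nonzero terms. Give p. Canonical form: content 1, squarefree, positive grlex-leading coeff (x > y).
(a) The degree is 2 — the shape is more complex than any degree-1 curve.
(b) Checking where it meets the axes: the visible x-axis segment lies entirely on the curve; it crosses the y-axis at the gridline y = 0.
(c) Fitting integer coefficients to these (and the overall shape) gives p.

3*x*y + 3*y^2 - y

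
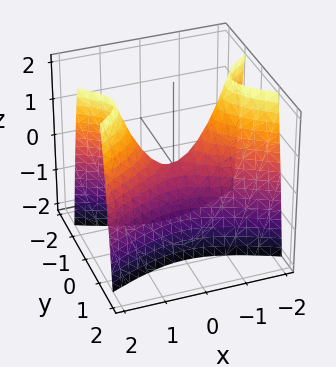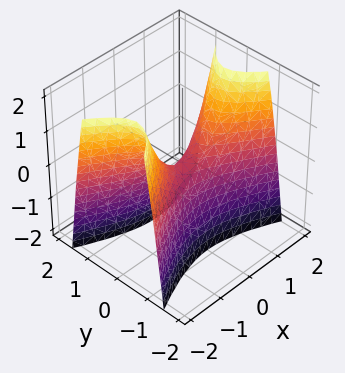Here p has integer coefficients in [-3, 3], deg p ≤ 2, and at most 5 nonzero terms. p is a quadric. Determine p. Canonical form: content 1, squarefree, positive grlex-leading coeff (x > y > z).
Degree: a hyperbolic paraboloid; a quadric, so deg p = 2.
Symmetries: it's symmetric under y → −y, forcing even powers of y; mirror symmetry x ↦ −x ⇒ only even powers of x.
Observable constraints: it meets the y-axis at y = 0 (among the integer gridlines); it meets the z-axis at z = 0 (among the integer gridlines); it meets the x-axis at x = 0 (among the integer gridlines).
Together with the visible shape, these determine p as stated.

x^2 - 3*y^2 - z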